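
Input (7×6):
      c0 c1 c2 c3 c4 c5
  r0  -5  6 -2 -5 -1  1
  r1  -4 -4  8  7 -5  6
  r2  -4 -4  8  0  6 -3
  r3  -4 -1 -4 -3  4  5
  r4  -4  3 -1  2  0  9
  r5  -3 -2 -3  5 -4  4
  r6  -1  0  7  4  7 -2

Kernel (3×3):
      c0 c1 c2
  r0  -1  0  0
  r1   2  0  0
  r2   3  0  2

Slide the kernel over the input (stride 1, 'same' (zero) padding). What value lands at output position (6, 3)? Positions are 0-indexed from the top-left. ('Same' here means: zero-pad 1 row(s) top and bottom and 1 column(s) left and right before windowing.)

The receptive field on the zero-padded input at this output position is [-3 5 -4 / 7 4 7 / 0 0 0]. Elementwise product with the kernel and sum: -3·-1 + 7·2 + 0·3 + 0·2.

17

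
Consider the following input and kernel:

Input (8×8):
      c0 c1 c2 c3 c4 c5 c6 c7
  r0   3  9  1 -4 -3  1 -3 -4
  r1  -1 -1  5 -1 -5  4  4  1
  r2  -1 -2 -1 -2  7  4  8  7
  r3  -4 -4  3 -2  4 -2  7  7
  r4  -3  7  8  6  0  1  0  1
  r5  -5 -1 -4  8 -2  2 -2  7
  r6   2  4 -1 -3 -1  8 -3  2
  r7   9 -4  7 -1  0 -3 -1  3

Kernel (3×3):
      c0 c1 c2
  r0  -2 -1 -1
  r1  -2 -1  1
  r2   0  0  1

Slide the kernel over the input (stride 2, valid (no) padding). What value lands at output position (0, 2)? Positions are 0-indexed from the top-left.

26

The receptive field on the input at this output position is [-3 1 -3 / -5 4 4 / 7 4 8]. Elementwise product with the kernel and sum: -3·-2 + 1·-1 + -3·-1 + -5·-2 + 4·-1 + 4·1 + 8·1.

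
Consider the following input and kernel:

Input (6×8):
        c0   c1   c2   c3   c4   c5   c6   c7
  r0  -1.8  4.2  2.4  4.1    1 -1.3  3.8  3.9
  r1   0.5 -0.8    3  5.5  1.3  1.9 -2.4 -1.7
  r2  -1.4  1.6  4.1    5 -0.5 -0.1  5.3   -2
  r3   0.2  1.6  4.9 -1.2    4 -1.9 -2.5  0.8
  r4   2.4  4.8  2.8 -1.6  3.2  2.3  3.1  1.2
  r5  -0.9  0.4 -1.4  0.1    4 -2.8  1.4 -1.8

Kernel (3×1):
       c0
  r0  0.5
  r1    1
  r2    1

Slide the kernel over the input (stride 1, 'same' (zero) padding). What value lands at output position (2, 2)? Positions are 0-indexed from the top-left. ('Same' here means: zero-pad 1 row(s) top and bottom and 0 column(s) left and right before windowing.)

10.5

The receptive field on the zero-padded input at this output position is [3 / 4.1 / 4.9]. Elementwise product with the kernel and sum: 3·0.5 + 4.1·1 + 4.9·1.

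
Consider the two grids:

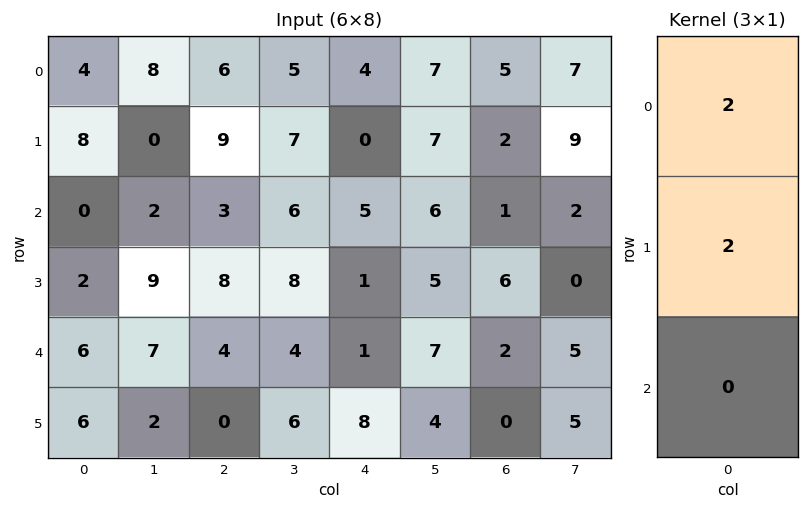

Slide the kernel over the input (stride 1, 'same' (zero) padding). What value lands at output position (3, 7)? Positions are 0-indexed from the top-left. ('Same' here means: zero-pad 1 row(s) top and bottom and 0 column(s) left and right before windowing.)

4

The receptive field on the zero-padded input at this output position is [2 / 0 / 5]. Elementwise product with the kernel and sum: 2·2 + 0·2.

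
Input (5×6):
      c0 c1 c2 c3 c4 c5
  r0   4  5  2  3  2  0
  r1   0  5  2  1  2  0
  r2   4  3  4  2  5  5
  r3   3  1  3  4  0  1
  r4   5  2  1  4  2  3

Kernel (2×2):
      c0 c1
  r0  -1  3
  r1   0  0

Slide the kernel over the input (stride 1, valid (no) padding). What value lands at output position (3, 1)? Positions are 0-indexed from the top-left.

8

The receptive field on the input at this output position is [1 3 / 2 1]. Elementwise product with the kernel and sum: 1·-1 + 3·3.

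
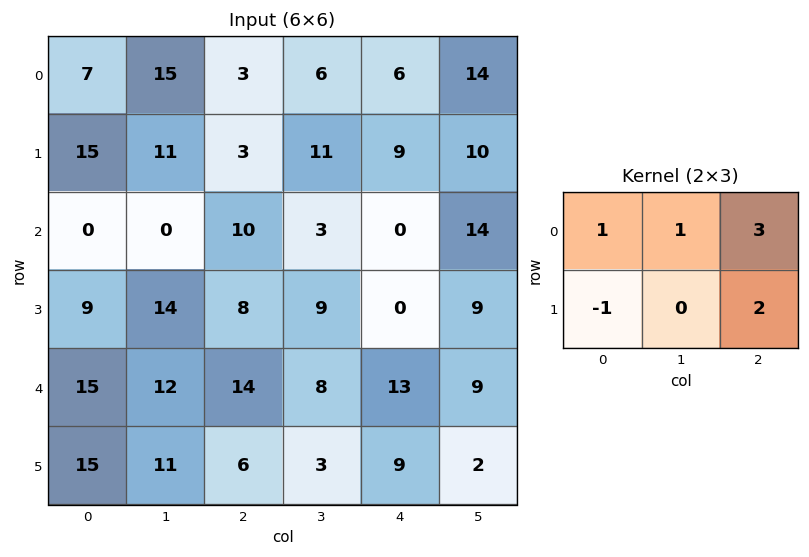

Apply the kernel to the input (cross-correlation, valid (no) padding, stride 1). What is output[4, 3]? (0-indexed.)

49

The receptive field on the input at this output position is [8 13 9 / 3 9 2]. Elementwise product with the kernel and sum: 8·1 + 13·1 + 9·3 + 3·-1 + 2·2.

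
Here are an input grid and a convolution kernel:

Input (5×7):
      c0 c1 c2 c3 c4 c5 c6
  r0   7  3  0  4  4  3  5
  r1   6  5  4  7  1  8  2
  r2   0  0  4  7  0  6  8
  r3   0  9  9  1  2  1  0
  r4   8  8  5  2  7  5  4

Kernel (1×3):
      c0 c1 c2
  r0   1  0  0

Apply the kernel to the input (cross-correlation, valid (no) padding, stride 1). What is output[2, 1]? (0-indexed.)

0

The receptive field on the input at this output position is [0 4 7]. Elementwise product with the kernel and sum: 0·1.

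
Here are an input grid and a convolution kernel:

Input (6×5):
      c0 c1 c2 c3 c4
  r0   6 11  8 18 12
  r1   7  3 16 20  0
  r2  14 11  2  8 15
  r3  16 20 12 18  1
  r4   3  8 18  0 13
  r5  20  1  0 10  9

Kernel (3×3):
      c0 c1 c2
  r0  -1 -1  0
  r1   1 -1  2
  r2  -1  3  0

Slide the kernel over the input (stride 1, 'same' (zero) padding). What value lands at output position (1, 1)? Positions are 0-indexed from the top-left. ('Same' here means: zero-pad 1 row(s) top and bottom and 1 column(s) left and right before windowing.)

38

The receptive field on the zero-padded input at this output position is [6 11 8 / 7 3 16 / 14 11 2]. Elementwise product with the kernel and sum: 6·-1 + 11·-1 + 7·1 + 3·-1 + 16·2 + 14·-1 + 11·3.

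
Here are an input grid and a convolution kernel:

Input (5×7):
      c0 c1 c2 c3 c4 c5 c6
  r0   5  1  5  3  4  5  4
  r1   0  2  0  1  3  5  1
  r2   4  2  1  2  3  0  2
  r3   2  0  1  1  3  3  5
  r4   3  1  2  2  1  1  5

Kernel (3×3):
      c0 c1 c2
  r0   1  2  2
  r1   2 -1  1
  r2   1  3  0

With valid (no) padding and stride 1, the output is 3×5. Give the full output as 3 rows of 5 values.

Output[0,0]: The receptive field on the input at this output position is [5 1 5 / 0 2 0 / 4 2 1]. Elementwise product with the kernel and sum: 5·1 + 1·2 + 5·2 + 0·2 + 2·-1 + 0·1 + 4·1 + 2·3.
Output[0,1]: The receptive field on the input at this output position is [1 5 3 / 2 0 1 / 2 1 2]. Elementwise product with the kernel and sum: 1·1 + 5·2 + 3·2 + 2·2 + 0·-1 + 1·1 + 2·1 + 1·3.

25 27 28 36 27
13 12 15 28 35
21 15 23 15 19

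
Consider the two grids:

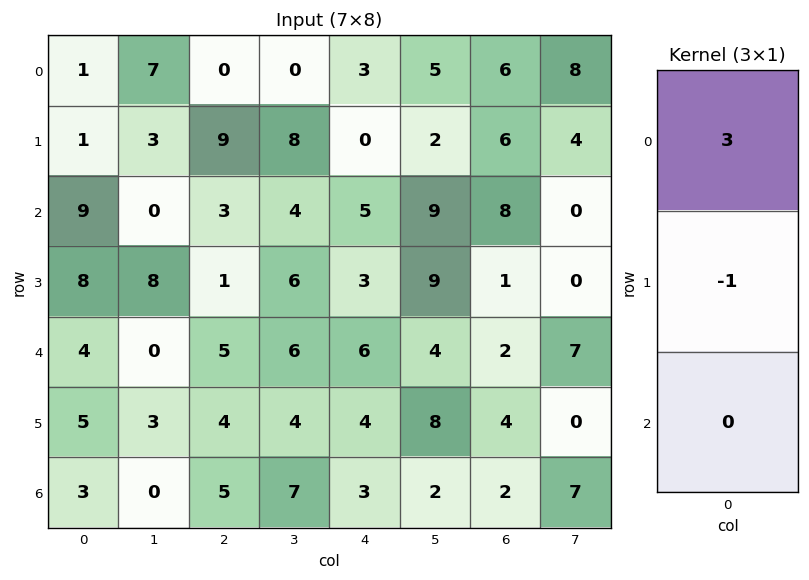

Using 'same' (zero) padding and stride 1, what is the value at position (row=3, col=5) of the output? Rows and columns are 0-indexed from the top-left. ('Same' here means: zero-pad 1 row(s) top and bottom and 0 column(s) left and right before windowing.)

18

The receptive field on the zero-padded input at this output position is [9 / 9 / 4]. Elementwise product with the kernel and sum: 9·3 + 9·-1.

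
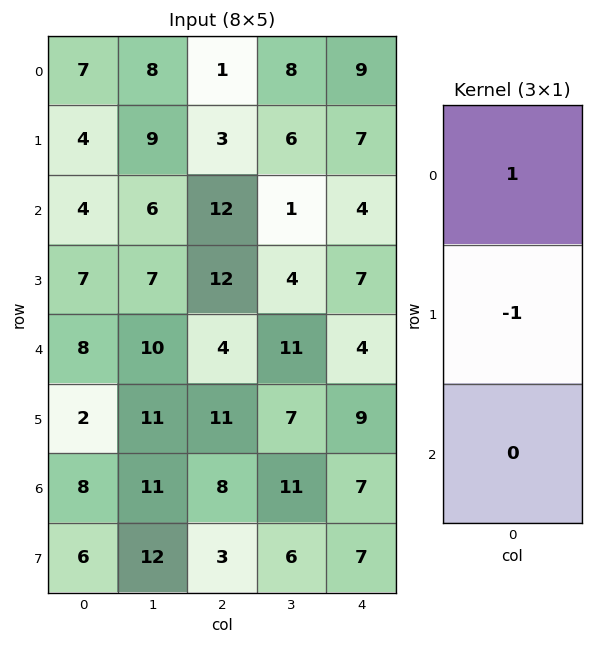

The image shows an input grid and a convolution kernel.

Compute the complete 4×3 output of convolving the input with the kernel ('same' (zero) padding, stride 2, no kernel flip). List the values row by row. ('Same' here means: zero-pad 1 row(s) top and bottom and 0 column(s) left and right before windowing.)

Output[0,0]: The receptive field on the zero-padded input at this output position is [0 / 7 / 4]. Elementwise product with the kernel and sum: 0·1 + 7·-1.

-7 -1 -9
0 -9 3
-1 8 3
-6 3 2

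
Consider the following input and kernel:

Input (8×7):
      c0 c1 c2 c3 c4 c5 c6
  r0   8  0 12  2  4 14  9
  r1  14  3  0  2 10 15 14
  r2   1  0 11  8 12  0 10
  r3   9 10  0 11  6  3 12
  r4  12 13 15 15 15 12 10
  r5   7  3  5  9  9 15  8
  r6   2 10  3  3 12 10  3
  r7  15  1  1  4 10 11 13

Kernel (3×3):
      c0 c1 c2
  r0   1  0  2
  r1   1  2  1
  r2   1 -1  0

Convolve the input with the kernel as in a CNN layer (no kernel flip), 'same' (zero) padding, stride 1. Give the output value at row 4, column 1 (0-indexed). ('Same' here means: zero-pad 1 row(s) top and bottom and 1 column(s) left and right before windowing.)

The receptive field on the zero-padded input at this output position is [9 10 0 / 12 13 15 / 7 3 5]. Elementwise product with the kernel and sum: 9·1 + 0·2 + 12·1 + 13·2 + 15·1 + 7·1 + 3·-1.

66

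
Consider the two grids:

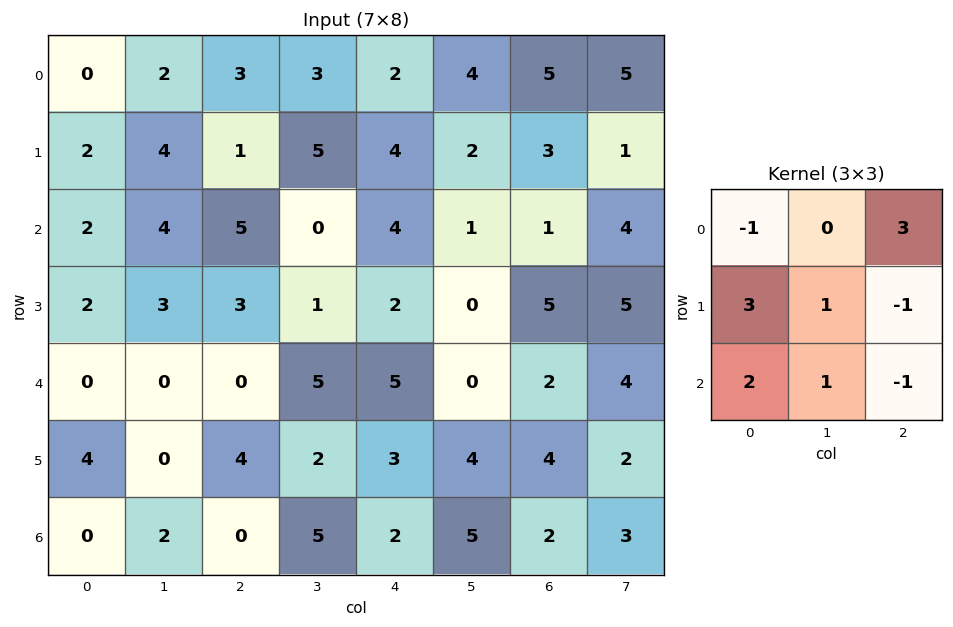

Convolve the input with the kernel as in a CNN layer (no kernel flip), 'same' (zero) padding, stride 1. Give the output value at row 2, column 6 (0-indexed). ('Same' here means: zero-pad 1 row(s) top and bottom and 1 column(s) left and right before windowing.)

1

The receptive field on the zero-padded input at this output position is [2 3 1 / 1 1 4 / 0 5 5]. Elementwise product with the kernel and sum: 2·-1 + 1·3 + 1·3 + 1·1 + 4·-1 + 0·2 + 5·1 + 5·-1.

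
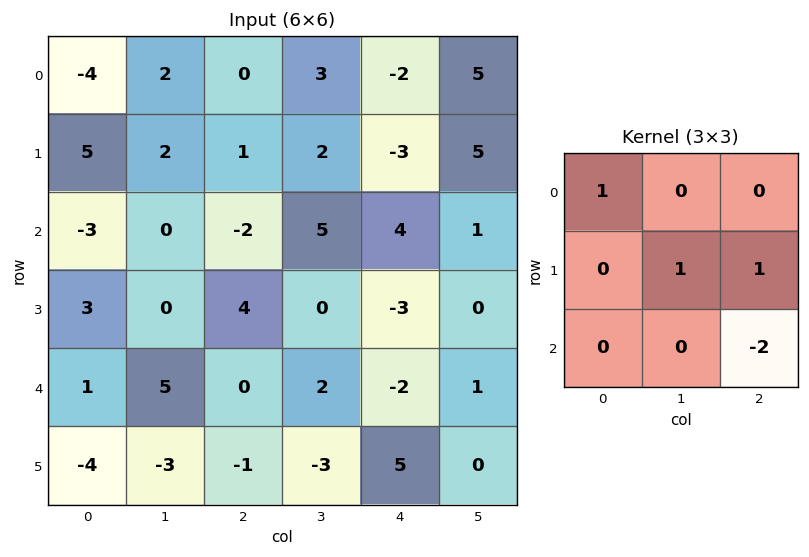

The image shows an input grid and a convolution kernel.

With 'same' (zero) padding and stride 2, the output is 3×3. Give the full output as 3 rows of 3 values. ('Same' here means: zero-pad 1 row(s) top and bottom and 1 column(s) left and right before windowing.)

Output[0,0]: The receptive field on the zero-padded input at this output position is [0 0 0 / 0 -4 2 / 0 5 2]. Elementwise product with the kernel and sum: 0·1 + -4·1 + 2·1 + 2·-2.
Output[0,1]: The receptive field on the zero-padded input at this output position is [0 0 0 / 2 0 3 / 2 1 2]. Elementwise product with the kernel and sum: 0·1 + 0·1 + 3·1 + 2·-2.

-6 -1 -7
-3 5 7
12 8 -1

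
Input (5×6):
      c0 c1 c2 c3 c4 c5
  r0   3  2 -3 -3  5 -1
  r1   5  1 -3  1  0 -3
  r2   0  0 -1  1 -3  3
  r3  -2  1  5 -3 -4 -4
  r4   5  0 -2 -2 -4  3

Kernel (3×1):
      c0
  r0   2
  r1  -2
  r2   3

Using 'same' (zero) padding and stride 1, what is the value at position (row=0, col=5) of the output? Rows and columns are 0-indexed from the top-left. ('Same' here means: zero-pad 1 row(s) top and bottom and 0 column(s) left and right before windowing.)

The receptive field on the zero-padded input at this output position is [0 / -1 / -3]. Elementwise product with the kernel and sum: 0·2 + -1·-2 + -3·3.

-7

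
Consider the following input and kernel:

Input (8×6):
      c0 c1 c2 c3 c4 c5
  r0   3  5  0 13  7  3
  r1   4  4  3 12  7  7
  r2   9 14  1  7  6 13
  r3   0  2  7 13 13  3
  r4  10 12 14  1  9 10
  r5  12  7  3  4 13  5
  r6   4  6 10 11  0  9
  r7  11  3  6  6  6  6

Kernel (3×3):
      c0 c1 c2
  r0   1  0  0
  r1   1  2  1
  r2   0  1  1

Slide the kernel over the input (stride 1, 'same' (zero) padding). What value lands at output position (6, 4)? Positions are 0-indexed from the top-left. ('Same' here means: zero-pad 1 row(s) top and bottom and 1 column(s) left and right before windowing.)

36

The receptive field on the zero-padded input at this output position is [4 13 5 / 11 0 9 / 6 6 6]. Elementwise product with the kernel and sum: 4·1 + 11·1 + 0·2 + 9·1 + 6·1 + 6·1.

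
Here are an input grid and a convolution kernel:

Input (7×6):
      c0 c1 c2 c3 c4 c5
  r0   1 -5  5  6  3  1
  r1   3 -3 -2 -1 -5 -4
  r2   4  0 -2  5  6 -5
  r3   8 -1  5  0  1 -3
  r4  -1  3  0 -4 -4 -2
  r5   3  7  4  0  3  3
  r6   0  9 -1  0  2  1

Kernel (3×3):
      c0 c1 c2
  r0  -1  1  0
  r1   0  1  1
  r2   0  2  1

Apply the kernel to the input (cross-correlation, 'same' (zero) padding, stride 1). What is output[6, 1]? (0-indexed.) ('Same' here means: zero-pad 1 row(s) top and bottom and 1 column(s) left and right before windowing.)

The receptive field on the zero-padded input at this output position is [3 7 4 / 0 9 -1 / 0 0 0]. Elementwise product with the kernel and sum: 3·-1 + 7·1 + 9·1 + -1·1 + 0·2 + 0·1.

12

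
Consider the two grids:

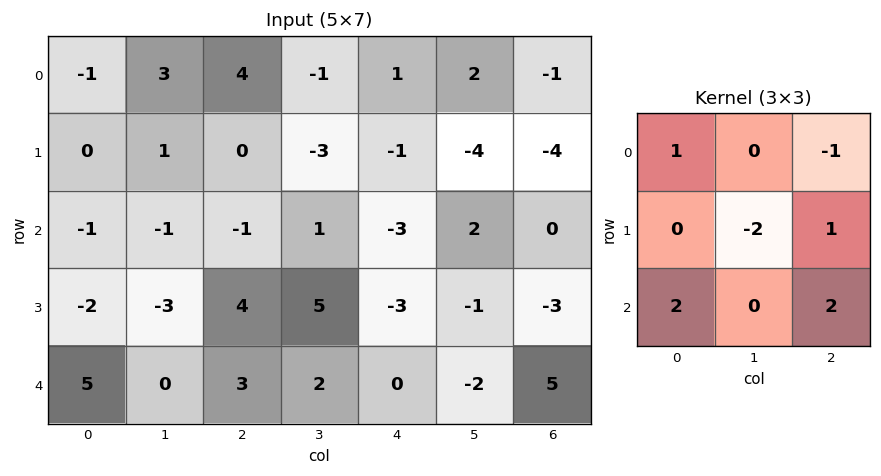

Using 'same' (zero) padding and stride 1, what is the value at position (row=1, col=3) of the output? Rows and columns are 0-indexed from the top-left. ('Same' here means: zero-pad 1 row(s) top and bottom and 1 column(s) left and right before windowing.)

0

The receptive field on the zero-padded input at this output position is [4 -1 1 / 0 -3 -1 / -1 1 -3]. Elementwise product with the kernel and sum: 4·1 + 1·-1 + -3·-2 + -1·1 + -1·2 + -3·2.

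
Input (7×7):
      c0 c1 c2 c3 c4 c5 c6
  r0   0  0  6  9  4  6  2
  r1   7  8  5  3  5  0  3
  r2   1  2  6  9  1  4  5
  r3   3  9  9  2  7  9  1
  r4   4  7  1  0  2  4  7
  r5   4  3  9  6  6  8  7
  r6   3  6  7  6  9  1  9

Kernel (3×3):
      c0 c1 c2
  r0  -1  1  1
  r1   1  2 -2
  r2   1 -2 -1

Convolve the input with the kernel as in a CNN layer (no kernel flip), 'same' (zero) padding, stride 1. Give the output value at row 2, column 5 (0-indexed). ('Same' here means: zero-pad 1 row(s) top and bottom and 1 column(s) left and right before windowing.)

The receptive field on the zero-padded input at this output position is [5 0 3 / 1 4 5 / 7 9 1]. Elementwise product with the kernel and sum: 5·-1 + 0·1 + 3·1 + 1·1 + 4·2 + 5·-2 + 7·1 + 9·-2 + 1·-1.

-15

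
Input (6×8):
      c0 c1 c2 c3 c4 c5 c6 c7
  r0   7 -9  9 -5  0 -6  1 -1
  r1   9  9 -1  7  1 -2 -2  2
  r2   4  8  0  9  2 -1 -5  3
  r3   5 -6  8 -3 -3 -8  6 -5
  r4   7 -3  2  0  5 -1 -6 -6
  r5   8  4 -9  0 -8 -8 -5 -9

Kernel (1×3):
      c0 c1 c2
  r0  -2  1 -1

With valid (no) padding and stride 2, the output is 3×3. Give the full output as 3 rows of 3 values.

-32 -23 -7
0 7 0
-19 -9 -5

Output[0,0]: The receptive field on the input at this output position is [7 -9 9]. Elementwise product with the kernel and sum: 7·-2 + -9·1 + 9·-1.
Output[0,1]: The receptive field on the input at this output position is [9 -5 0]. Elementwise product with the kernel and sum: 9·-2 + -5·1 + 0·-1.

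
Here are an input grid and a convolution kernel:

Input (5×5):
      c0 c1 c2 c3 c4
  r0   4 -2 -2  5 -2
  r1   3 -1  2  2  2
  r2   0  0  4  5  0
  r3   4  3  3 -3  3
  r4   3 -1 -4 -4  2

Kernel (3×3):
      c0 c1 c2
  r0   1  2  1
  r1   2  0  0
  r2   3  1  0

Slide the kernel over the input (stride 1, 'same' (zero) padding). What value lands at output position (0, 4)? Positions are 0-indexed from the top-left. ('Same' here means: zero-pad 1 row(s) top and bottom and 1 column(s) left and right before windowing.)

18

The receptive field on the zero-padded input at this output position is [0 0 0 / 5 -2 0 / 2 2 0]. Elementwise product with the kernel and sum: 0·1 + 0·2 + 0·1 + 5·2 + 2·3 + 2·1.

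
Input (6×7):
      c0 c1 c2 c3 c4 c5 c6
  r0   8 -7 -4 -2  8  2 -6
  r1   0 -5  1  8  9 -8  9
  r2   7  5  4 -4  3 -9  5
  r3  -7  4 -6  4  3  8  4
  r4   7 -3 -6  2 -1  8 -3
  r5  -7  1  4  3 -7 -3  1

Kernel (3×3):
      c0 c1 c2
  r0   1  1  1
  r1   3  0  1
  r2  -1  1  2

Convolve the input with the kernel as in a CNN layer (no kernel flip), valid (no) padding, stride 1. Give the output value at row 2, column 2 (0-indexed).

The receptive field on the input at this output position is [4 -4 3 / -6 4 3 / -6 2 -1]. Elementwise product with the kernel and sum: 4·1 + -4·1 + 3·1 + -6·3 + 3·1 + -6·-1 + 2·1 + -1·2.

-6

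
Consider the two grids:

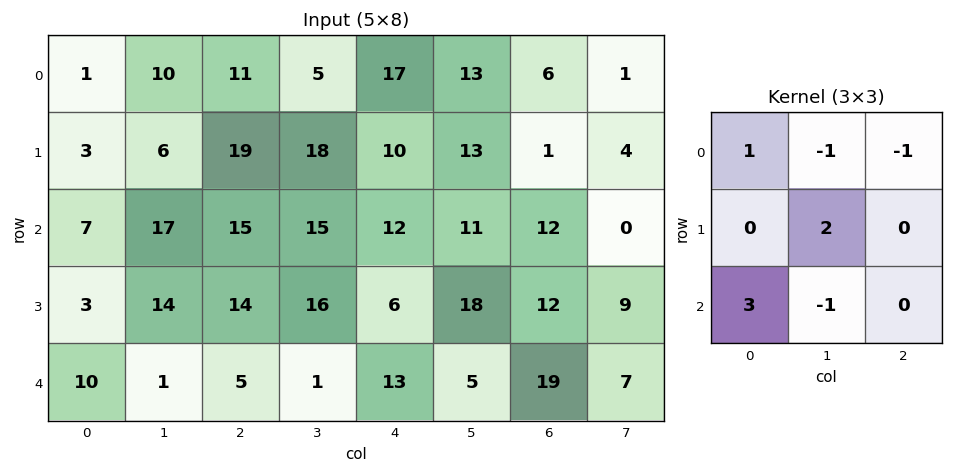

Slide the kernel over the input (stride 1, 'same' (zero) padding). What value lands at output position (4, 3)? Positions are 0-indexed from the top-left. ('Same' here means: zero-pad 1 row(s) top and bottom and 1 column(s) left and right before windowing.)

The receptive field on the zero-padded input at this output position is [14 16 6 / 5 1 13 / 0 0 0]. Elementwise product with the kernel and sum: 14·1 + 16·-1 + 6·-1 + 1·2 + 0·3 + 0·-1.

-6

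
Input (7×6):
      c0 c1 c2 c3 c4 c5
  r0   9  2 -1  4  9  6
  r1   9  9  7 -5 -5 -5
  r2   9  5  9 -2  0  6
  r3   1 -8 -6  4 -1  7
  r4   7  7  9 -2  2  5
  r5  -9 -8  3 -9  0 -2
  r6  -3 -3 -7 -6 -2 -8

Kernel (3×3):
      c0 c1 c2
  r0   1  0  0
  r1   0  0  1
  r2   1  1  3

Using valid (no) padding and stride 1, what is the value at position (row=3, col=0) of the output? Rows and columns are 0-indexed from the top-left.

The receptive field on the input at this output position is [1 -8 -6 / 7 7 9 / -9 -8 3]. Elementwise product with the kernel and sum: 1·1 + 9·1 + -9·1 + -8·1 + 3·3.

2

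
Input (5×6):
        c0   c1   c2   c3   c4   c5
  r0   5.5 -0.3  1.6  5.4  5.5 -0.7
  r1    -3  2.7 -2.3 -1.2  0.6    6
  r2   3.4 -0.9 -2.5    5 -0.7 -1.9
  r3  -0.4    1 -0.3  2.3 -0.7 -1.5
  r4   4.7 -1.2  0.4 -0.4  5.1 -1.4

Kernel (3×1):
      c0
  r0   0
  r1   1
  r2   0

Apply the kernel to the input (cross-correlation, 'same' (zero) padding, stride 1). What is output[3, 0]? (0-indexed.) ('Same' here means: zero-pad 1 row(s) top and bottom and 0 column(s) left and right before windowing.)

The receptive field on the zero-padded input at this output position is [3.4 / -0.4 / 4.7]. Elementwise product with the kernel and sum: -0.4·1.

-0.4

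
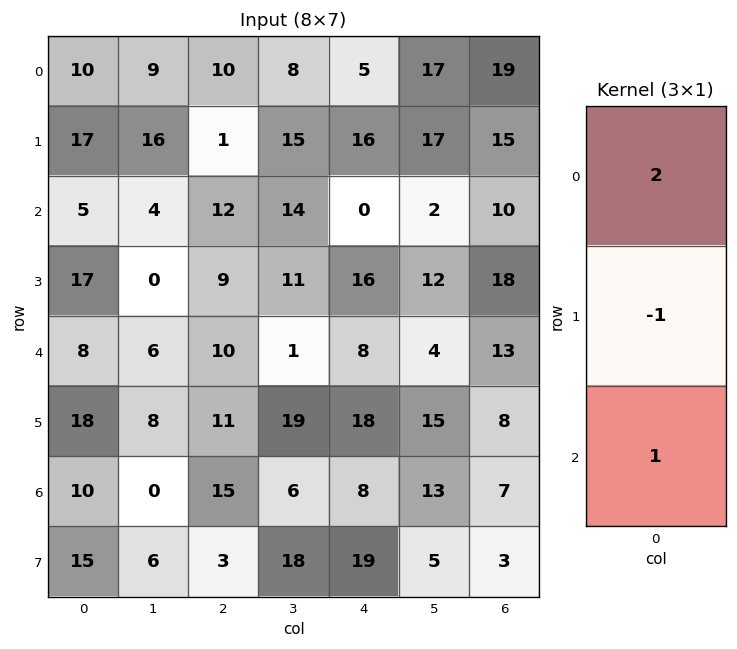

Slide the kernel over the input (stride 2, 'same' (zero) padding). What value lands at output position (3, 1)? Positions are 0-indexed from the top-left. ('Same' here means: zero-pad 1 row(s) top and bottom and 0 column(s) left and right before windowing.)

10

The receptive field on the zero-padded input at this output position is [11 / 15 / 3]. Elementwise product with the kernel and sum: 11·2 + 15·-1 + 3·1.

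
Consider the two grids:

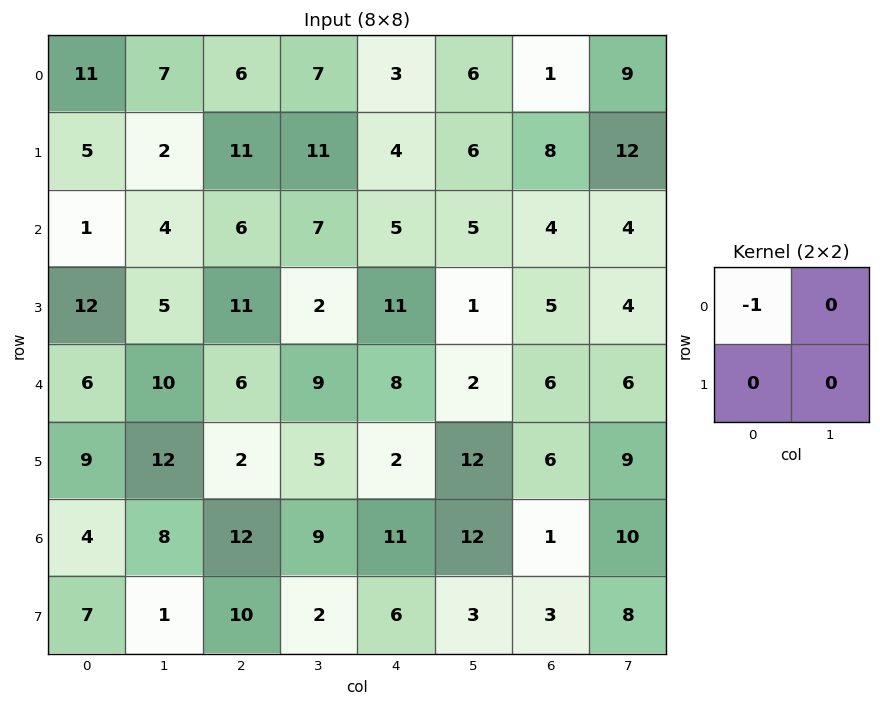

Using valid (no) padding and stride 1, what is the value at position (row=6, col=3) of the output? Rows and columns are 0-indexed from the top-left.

-9

The receptive field on the input at this output position is [9 11 / 2 6]. Elementwise product with the kernel and sum: 9·-1.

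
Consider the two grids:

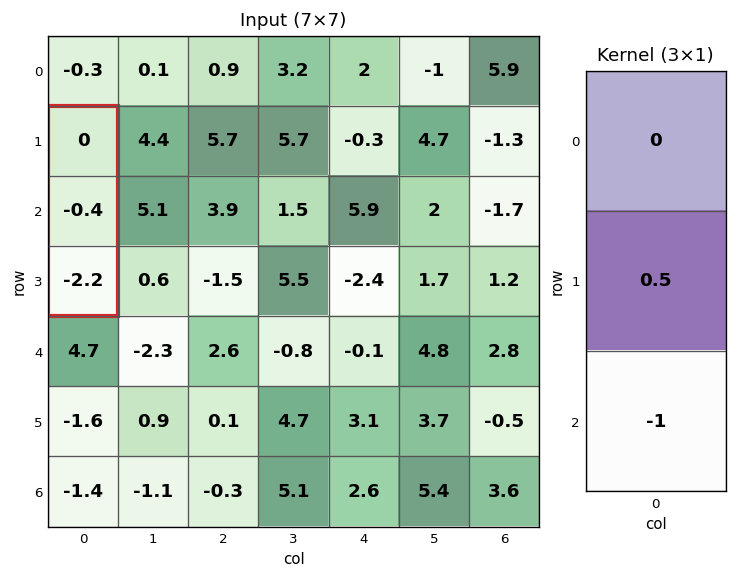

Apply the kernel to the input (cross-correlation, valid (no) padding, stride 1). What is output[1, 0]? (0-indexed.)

The receptive field on the input at this output position is [0 / -0.4 / -2.2]. Elementwise product with the kernel and sum: -0.4·0.5 + -2.2·-1.

2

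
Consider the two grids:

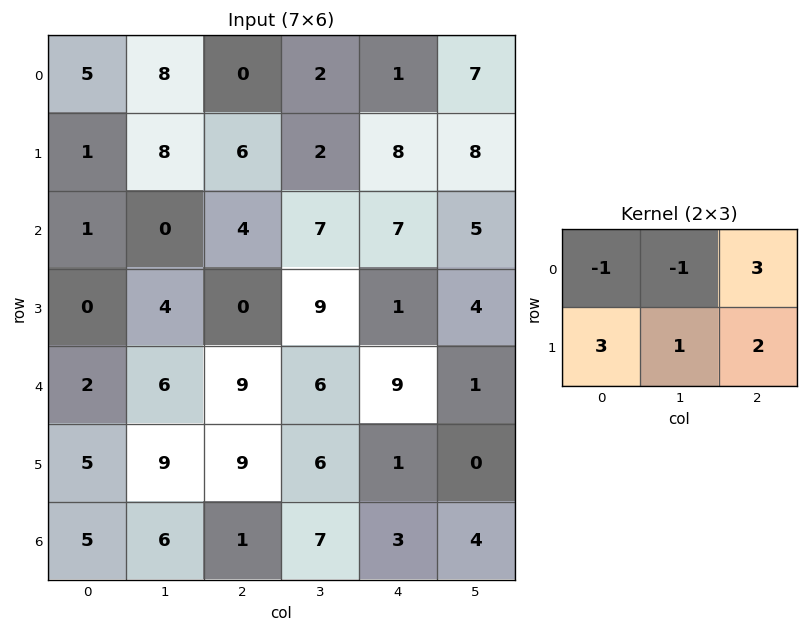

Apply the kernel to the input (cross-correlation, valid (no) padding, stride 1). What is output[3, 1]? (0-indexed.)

62

The receptive field on the input at this output position is [4 0 9 / 6 9 6]. Elementwise product with the kernel and sum: 4·-1 + 0·-1 + 9·3 + 6·3 + 9·1 + 6·2.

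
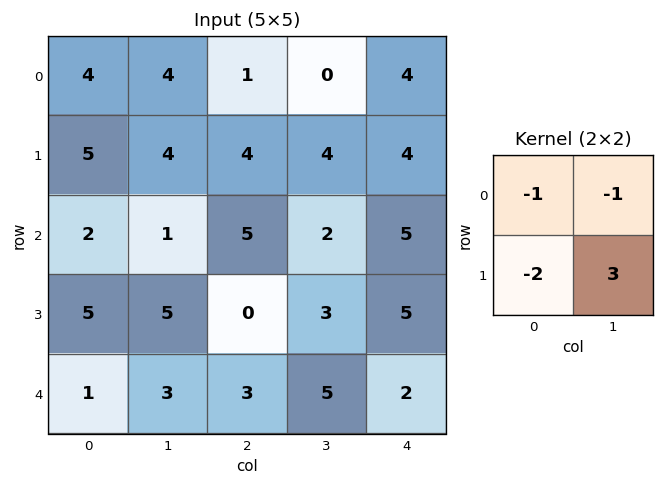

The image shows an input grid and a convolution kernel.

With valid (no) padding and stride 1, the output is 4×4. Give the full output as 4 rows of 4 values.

Output[0,0]: The receptive field on the input at this output position is [4 4 / 5 4]. Elementwise product with the kernel and sum: 4·-1 + 4·-1 + 5·-2 + 4·3.
Output[0,1]: The receptive field on the input at this output position is [4 1 / 4 4]. Elementwise product with the kernel and sum: 4·-1 + 1·-1 + 4·-2 + 4·3.

-6 -1 3 0
-10 5 -12 3
2 -16 2 2
-3 -2 6 -12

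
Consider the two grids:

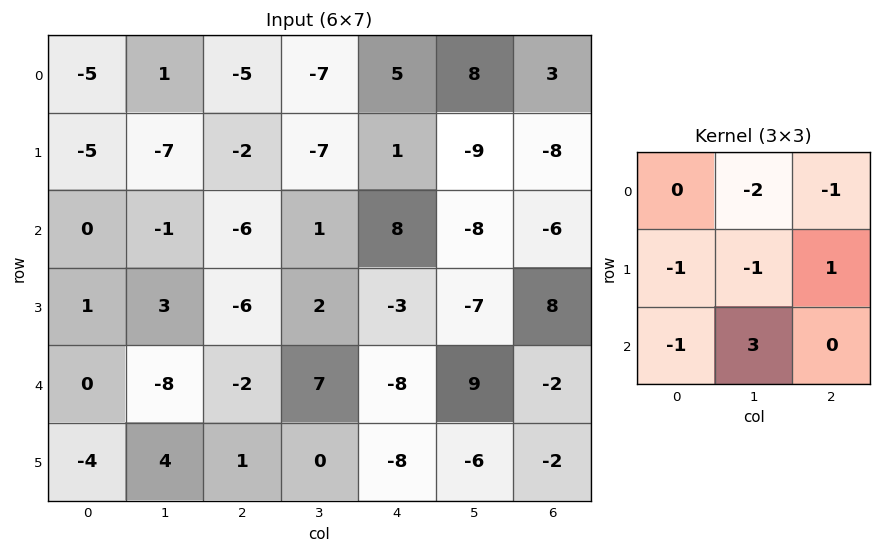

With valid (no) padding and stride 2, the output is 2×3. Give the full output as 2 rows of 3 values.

10 28 -51
-26 14 75

Output[0,0]: The receptive field on the input at this output position is [-5 1 -5 / -5 -7 -2 / 0 -1 -6]. Elementwise product with the kernel and sum: 1·-2 + -5·-1 + -5·-1 + -7·-1 + -2·1 + 0·-1 + -1·3.
Output[0,1]: The receptive field on the input at this output position is [-5 -7 5 / -2 -7 1 / -6 1 8]. Elementwise product with the kernel and sum: -7·-2 + 5·-1 + -2·-1 + -7·-1 + 1·1 + -6·-1 + 1·3.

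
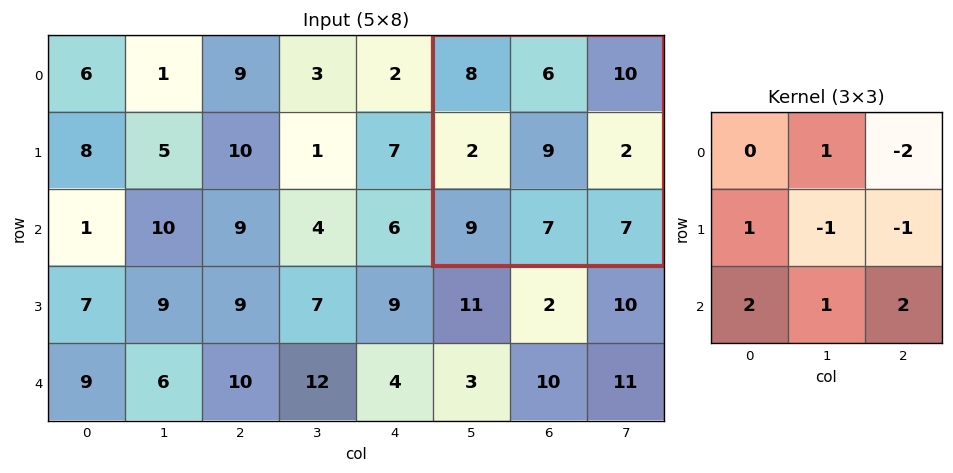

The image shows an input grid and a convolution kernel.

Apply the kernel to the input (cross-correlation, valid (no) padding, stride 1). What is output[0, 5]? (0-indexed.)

16

The receptive field on the input at this output position is [8 6 10 / 2 9 2 / 9 7 7]. Elementwise product with the kernel and sum: 6·1 + 10·-2 + 2·1 + 9·-1 + 2·-1 + 9·2 + 7·1 + 7·2.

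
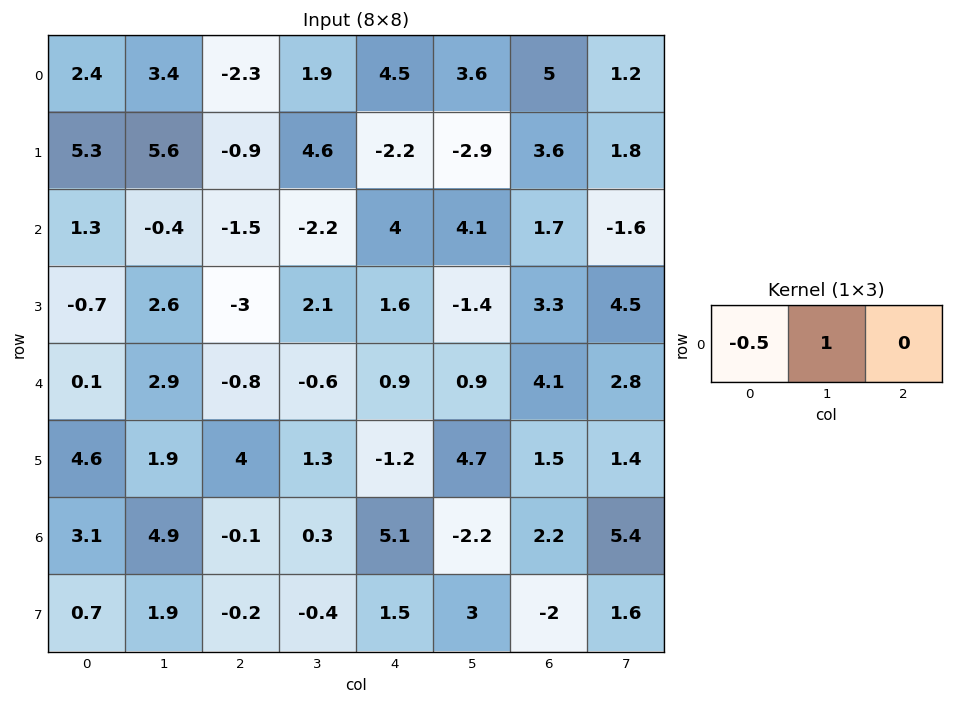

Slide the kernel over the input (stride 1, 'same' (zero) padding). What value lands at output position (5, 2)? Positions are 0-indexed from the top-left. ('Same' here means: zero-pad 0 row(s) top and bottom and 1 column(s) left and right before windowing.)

The receptive field on the zero-padded input at this output position is [1.9 4 1.3]. Elementwise product with the kernel and sum: 1.9·-0.5 + 4·1.

3.05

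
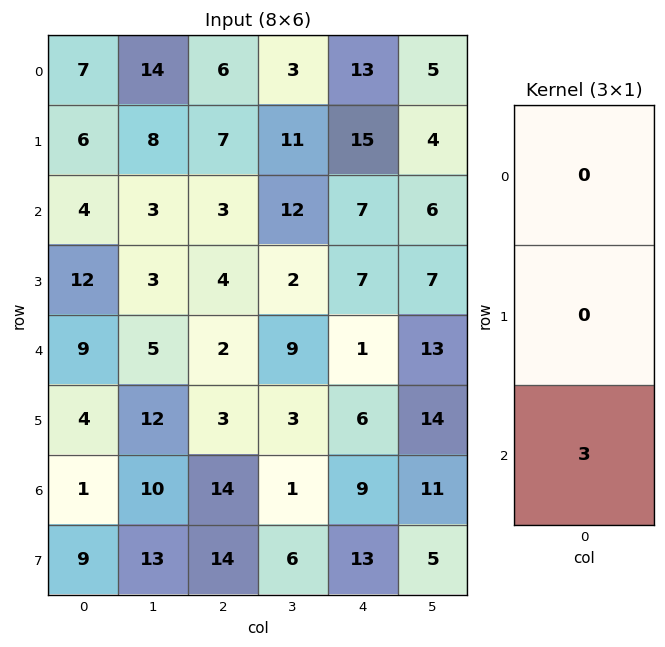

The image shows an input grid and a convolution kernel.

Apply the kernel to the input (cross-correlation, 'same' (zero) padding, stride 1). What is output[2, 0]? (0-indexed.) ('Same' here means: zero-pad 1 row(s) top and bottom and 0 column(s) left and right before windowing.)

The receptive field on the zero-padded input at this output position is [6 / 4 / 12]. Elementwise product with the kernel and sum: 12·3.

36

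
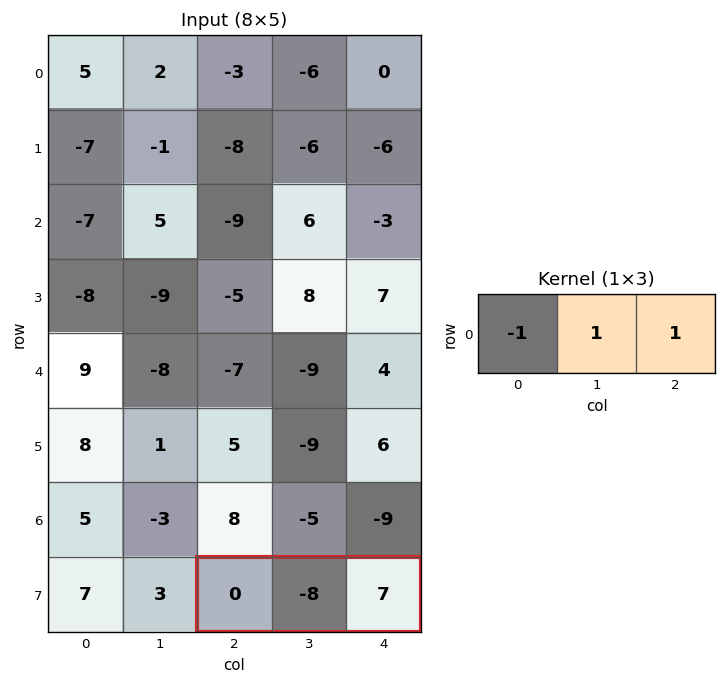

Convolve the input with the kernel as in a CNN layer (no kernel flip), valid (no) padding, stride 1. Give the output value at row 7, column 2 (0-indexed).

-1

The receptive field on the input at this output position is [0 -8 7]. Elementwise product with the kernel and sum: 0·-1 + -8·1 + 7·1.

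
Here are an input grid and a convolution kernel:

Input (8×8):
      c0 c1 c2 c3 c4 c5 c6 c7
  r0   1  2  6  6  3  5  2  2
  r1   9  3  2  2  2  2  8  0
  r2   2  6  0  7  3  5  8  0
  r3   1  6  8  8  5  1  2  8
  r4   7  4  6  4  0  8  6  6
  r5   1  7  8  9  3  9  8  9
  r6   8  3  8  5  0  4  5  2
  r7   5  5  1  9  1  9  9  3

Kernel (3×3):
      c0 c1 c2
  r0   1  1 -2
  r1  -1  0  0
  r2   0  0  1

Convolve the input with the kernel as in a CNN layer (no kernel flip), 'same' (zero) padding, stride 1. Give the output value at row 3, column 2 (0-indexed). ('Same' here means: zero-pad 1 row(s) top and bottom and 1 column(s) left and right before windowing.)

-10

The receptive field on the zero-padded input at this output position is [6 0 7 / 6 8 8 / 4 6 4]. Elementwise product with the kernel and sum: 6·1 + 0·1 + 7·-2 + 6·-1 + 4·1.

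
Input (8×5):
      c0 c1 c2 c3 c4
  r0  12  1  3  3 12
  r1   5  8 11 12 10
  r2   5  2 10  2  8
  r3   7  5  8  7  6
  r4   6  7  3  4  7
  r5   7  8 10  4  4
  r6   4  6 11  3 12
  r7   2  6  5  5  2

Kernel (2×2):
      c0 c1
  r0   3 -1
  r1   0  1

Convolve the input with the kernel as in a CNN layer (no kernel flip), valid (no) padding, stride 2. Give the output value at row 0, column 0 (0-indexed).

43

The receptive field on the input at this output position is [12 1 / 5 8]. Elementwise product with the kernel and sum: 12·3 + 1·-1 + 8·1.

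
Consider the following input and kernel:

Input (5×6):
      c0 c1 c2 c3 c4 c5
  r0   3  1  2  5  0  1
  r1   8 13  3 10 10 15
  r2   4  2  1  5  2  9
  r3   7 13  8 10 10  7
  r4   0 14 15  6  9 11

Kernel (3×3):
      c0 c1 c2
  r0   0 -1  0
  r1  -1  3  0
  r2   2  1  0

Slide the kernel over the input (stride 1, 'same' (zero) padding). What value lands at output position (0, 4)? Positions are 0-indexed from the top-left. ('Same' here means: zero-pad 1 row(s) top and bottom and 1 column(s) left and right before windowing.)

25

The receptive field on the zero-padded input at this output position is [0 0 0 / 5 0 1 / 10 10 15]. Elementwise product with the kernel and sum: 0·-1 + 5·-1 + 0·3 + 10·2 + 10·1.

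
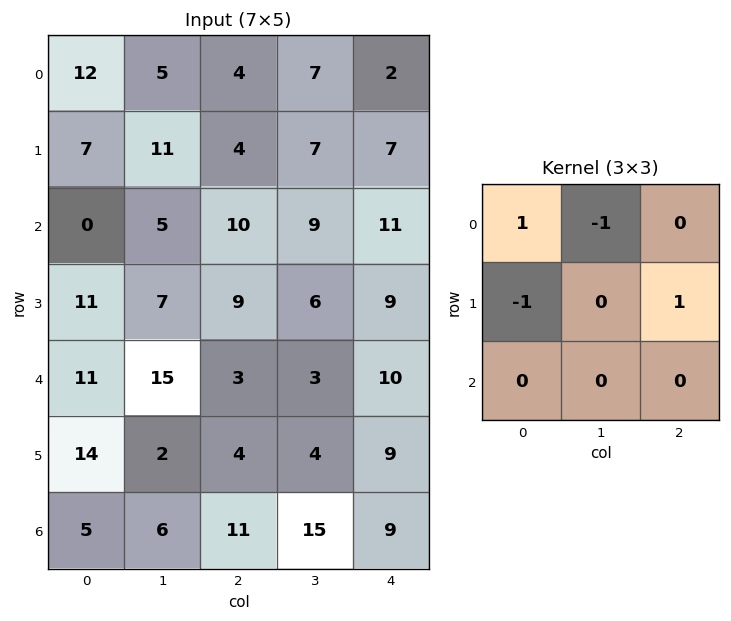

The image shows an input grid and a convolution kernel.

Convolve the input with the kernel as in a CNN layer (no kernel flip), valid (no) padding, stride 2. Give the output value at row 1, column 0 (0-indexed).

-7

The receptive field on the input at this output position is [0 5 10 / 11 7 9 / 11 15 3]. Elementwise product with the kernel and sum: 0·1 + 5·-1 + 11·-1 + 9·1.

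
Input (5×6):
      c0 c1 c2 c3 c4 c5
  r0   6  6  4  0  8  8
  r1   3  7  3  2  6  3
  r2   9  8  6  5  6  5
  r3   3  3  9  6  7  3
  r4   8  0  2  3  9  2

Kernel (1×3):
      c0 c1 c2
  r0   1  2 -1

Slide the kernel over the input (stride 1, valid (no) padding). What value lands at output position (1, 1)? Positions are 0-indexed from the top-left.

The receptive field on the input at this output position is [7 3 2]. Elementwise product with the kernel and sum: 7·1 + 3·2 + 2·-1.

11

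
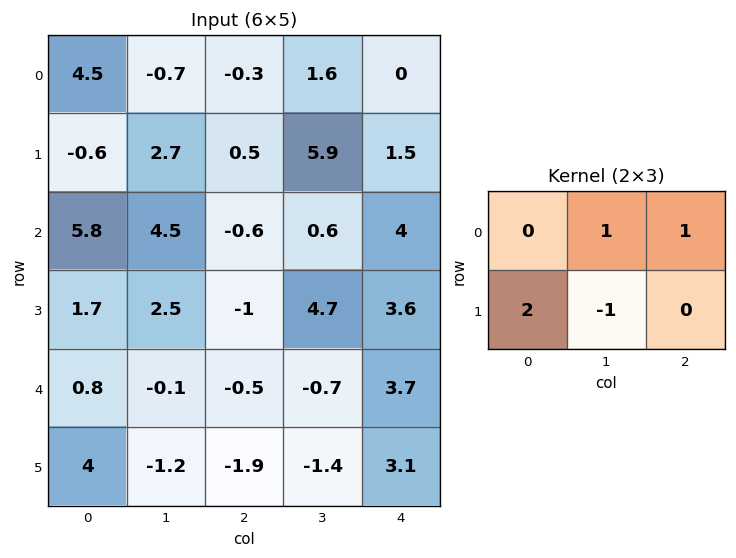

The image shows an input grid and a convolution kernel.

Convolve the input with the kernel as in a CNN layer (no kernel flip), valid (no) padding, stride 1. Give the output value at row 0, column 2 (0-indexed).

The receptive field on the input at this output position is [-0.3 1.6 0 / 0.5 5.9 1.5]. Elementwise product with the kernel and sum: 1.6·1 + 0·1 + 0.5·2 + 5.9·-1.

-3.3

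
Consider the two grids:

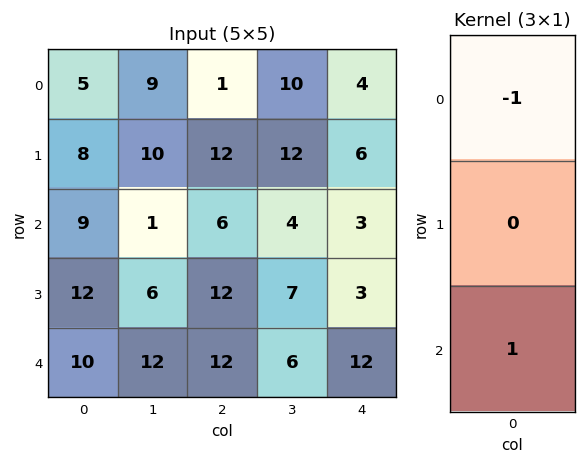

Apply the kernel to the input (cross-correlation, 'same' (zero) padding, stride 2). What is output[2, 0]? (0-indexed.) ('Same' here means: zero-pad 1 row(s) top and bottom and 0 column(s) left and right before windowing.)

The receptive field on the zero-padded input at this output position is [12 / 10 / 0]. Elementwise product with the kernel and sum: 12·-1 + 0·1.

-12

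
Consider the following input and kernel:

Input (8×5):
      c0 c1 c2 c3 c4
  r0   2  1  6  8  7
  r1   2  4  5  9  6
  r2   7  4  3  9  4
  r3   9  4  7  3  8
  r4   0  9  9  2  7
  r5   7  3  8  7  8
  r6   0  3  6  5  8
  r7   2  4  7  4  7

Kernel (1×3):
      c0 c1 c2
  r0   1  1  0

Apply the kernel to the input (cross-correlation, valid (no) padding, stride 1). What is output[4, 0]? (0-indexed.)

9

The receptive field on the input at this output position is [0 9 9]. Elementwise product with the kernel and sum: 0·1 + 9·1.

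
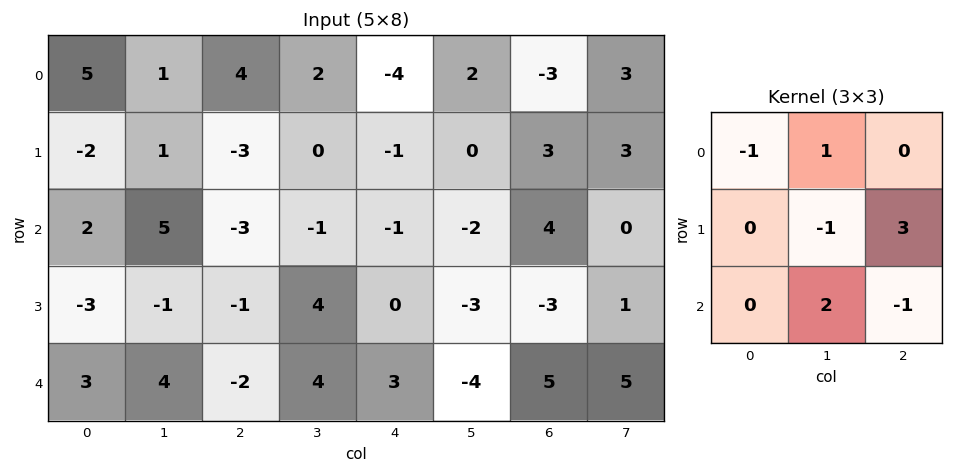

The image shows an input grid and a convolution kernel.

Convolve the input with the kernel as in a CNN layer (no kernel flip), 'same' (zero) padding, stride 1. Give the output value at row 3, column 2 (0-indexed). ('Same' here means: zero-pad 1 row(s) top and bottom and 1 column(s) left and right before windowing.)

-3

The receptive field on the zero-padded input at this output position is [5 -3 -1 / -1 -1 4 / 4 -2 4]. Elementwise product with the kernel and sum: 5·-1 + -3·1 + -1·-1 + 4·3 + -2·2 + 4·-1.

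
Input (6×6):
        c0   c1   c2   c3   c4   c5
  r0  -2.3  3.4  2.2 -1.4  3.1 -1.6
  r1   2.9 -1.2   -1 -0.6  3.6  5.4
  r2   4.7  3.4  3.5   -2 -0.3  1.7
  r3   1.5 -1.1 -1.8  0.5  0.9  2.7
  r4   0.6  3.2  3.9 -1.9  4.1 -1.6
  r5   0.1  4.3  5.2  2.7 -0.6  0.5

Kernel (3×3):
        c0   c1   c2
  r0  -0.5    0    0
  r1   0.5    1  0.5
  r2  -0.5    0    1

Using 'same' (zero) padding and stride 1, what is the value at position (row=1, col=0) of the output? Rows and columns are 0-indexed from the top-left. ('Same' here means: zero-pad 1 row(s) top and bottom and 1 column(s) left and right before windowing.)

The receptive field on the zero-padded input at this output position is [0 -2.3 3.4 / 0 2.9 -1.2 / 0 4.7 3.4]. Elementwise product with the kernel and sum: 0·-0.5 + 0·0.5 + 2.9·1 + -1.2·0.5 + 0·-0.5 + 3.4·1.

5.7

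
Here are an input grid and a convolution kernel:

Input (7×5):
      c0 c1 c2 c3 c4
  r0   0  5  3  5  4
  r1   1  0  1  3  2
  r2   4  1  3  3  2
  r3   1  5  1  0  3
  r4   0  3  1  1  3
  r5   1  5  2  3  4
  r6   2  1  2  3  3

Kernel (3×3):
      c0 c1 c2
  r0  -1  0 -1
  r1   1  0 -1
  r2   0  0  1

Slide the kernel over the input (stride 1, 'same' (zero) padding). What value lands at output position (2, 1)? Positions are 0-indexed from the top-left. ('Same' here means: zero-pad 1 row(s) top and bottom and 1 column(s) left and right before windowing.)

0

The receptive field on the zero-padded input at this output position is [1 0 1 / 4 1 3 / 1 5 1]. Elementwise product with the kernel and sum: 1·-1 + 1·-1 + 4·1 + 3·-1 + 1·1.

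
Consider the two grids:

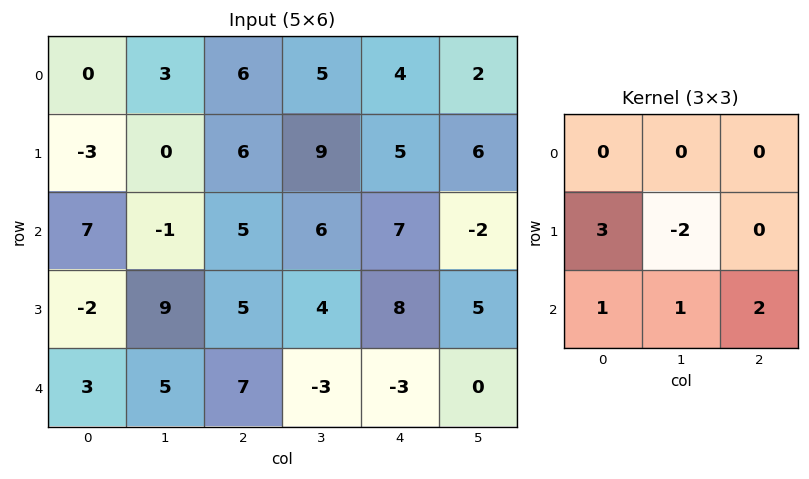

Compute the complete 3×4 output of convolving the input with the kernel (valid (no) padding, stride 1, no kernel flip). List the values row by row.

Output[0,0]: The receptive field on the input at this output position is [0 3 6 / -3 0 6 / 7 -1 5]. Elementwise product with the kernel and sum: -3·3 + 0·-2 + 7·1 + -1·1 + 5·2.

7 4 25 26
40 9 28 26
-2 23 5 -10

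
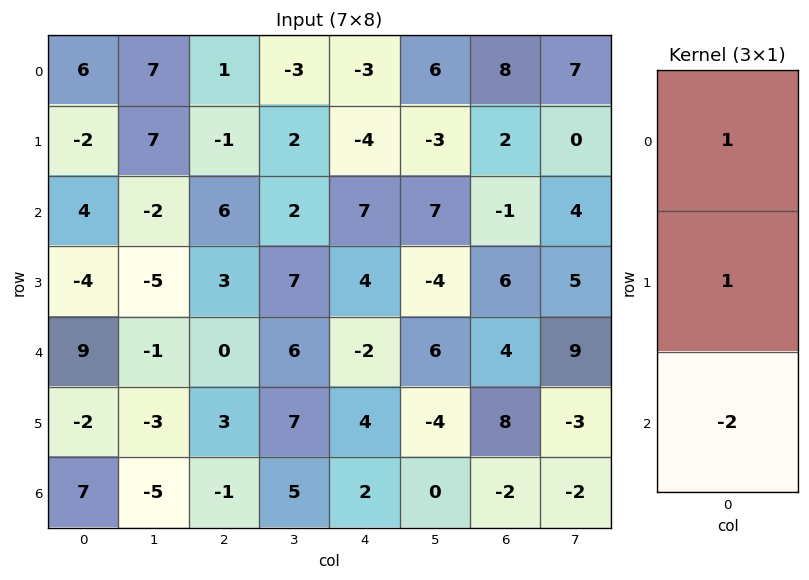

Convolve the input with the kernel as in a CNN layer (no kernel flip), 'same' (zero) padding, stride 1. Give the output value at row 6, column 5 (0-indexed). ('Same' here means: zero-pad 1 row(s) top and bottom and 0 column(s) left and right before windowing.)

-4

The receptive field on the zero-padded input at this output position is [-4 / 0 / 0]. Elementwise product with the kernel and sum: -4·1 + 0·1 + 0·-2.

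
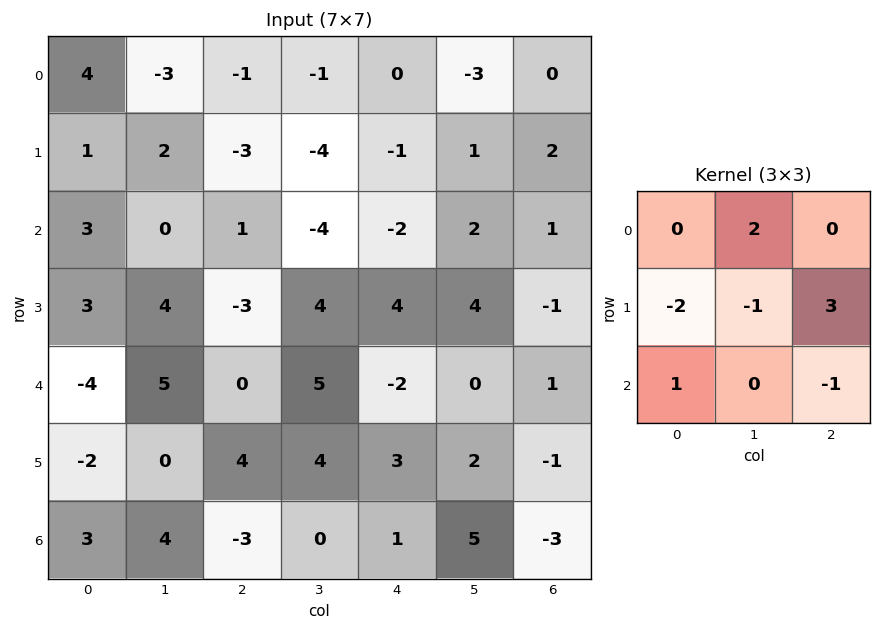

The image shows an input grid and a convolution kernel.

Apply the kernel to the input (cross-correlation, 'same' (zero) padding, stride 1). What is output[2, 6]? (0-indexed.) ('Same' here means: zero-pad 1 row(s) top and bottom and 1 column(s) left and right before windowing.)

3

The receptive field on the zero-padded input at this output position is [1 2 0 / 2 1 0 / 4 -1 0]. Elementwise product with the kernel and sum: 2·2 + 2·-2 + 1·-1 + 0·3 + 4·1 + 0·-1.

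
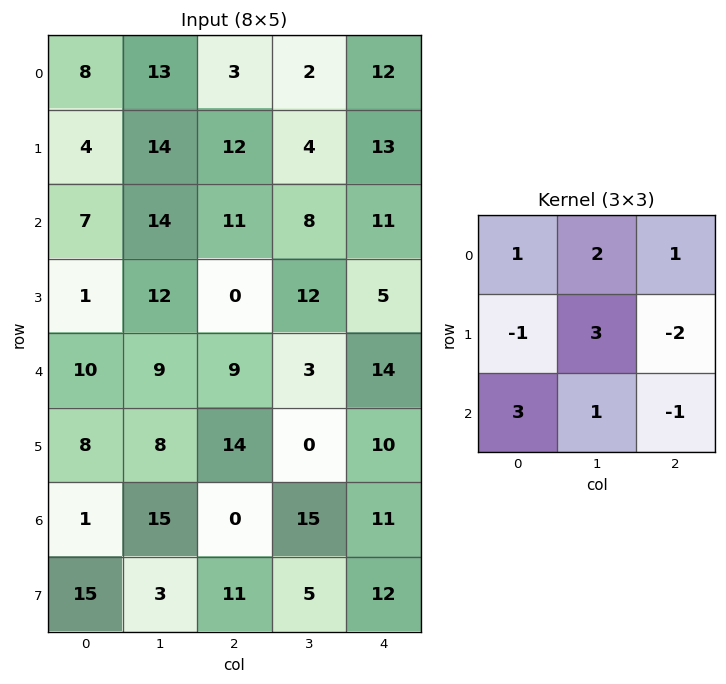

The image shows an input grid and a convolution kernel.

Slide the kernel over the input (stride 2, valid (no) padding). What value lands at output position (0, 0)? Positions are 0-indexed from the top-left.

75

The receptive field on the input at this output position is [8 13 3 / 4 14 12 / 7 14 11]. Elementwise product with the kernel and sum: 8·1 + 13·2 + 3·1 + 4·-1 + 14·3 + 12·-2 + 7·3 + 14·1 + 11·-1.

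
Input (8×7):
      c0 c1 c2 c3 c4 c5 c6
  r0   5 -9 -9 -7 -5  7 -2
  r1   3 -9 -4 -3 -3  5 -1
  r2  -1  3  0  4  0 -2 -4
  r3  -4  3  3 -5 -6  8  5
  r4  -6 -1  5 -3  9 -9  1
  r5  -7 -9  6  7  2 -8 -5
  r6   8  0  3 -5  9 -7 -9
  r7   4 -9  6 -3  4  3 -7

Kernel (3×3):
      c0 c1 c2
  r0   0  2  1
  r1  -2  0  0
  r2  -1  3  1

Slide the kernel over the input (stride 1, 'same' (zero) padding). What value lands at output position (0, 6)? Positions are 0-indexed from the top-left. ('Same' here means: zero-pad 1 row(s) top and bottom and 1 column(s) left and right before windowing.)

-22

The receptive field on the zero-padded input at this output position is [0 0 0 / 7 -2 0 / 5 -1 0]. Elementwise product with the kernel and sum: 0·2 + 0·1 + 7·-2 + 5·-1 + -1·3 + 0·1.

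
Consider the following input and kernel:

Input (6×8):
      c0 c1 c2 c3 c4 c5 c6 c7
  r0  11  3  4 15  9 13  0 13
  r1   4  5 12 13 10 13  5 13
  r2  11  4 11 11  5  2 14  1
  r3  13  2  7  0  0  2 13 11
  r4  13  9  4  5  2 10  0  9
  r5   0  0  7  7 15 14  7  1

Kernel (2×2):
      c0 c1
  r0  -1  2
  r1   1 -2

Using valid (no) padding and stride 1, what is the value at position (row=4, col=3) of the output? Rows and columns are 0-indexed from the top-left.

-24

The receptive field on the input at this output position is [5 2 / 7 15]. Elementwise product with the kernel and sum: 5·-1 + 2·2 + 7·1 + 15·-2.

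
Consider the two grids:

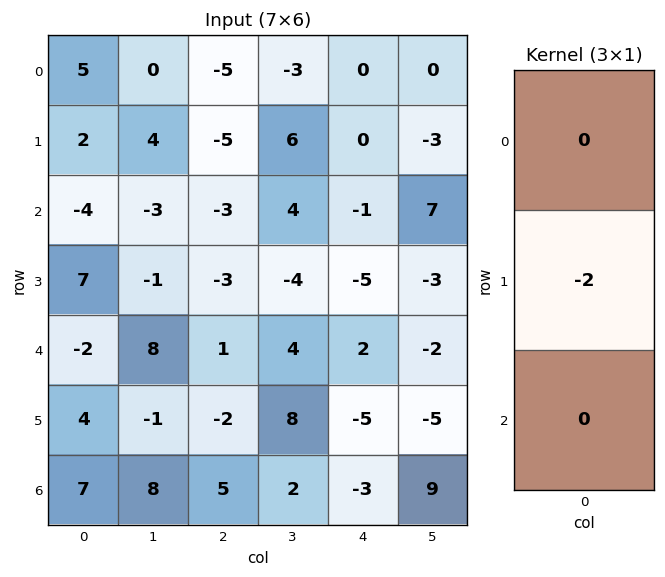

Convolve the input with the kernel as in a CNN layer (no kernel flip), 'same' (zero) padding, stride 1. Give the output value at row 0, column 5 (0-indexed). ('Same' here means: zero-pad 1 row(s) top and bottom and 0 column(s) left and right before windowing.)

0

The receptive field on the zero-padded input at this output position is [0 / 0 / -3]. Elementwise product with the kernel and sum: 0·-2.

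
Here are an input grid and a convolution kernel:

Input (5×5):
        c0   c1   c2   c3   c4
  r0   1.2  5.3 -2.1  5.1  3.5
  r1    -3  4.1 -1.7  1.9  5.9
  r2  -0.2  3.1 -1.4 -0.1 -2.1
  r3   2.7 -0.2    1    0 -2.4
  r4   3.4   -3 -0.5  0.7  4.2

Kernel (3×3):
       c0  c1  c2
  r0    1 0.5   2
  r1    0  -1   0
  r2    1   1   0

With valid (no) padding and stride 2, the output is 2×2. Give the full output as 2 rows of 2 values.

Output[0,0]: The receptive field on the input at this output position is [1.2 5.3 -2.1 / -3 4.1 -1.7 / -0.2 3.1 -1.4]. Elementwise product with the kernel and sum: 1.2·1 + 5.3·0.5 + -2.1·2 + 4.1·-1 + -0.2·1 + 3.1·1.
Output[0,1]: The receptive field on the input at this output position is [-2.1 5.1 3.5 / -1.7 1.9 5.9 / -1.4 -0.1 -2.1]. Elementwise product with the kernel and sum: -2.1·1 + 5.1·0.5 + 3.5·2 + 1.9·-1 + -1.4·1 + -0.1·1.

-1.55 4.05
-0.85 -5.45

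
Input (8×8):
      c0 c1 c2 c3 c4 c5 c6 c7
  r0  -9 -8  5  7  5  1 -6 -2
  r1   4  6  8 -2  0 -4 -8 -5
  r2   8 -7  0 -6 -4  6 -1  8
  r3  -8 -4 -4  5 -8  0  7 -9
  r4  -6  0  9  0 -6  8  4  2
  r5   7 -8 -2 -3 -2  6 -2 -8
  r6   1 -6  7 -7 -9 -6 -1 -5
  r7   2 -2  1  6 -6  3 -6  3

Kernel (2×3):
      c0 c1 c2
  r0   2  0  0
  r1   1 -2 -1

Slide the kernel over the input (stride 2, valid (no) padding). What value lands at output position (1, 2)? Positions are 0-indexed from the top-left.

-23

The receptive field on the input at this output position is [-4 6 -1 / -8 0 7]. Elementwise product with the kernel and sum: -4·2 + -8·1 + 0·-2 + 7·-1.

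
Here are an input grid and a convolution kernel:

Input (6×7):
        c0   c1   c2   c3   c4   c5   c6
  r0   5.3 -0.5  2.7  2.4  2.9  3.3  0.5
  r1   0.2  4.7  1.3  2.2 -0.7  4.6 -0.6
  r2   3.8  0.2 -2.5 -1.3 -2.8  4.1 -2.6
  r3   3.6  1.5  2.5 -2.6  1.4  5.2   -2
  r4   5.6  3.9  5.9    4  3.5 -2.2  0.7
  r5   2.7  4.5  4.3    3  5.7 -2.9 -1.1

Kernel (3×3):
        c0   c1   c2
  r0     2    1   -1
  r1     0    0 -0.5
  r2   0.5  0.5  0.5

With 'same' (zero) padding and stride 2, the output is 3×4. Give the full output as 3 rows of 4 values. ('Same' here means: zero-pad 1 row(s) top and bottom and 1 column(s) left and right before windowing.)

Output[0,0]: The receptive field on the zero-padded input at this output position is [0 0 0 / 0 5.3 -0.5 / 0 0.2 4.7]. Elementwise product with the kernel and sum: 0·2 + 0·1 + 0·-1 + -0.5·-0.5 + 0·0.5 + 0.2·0.5 + 4.7·0.5.
Output[0,1]: The receptive field on the zero-padded input at this output position is [0 0 0 / -0.5 2.7 2.4 / 4.7 1.3 2.2]. Elementwise product with the kernel and sum: 0·2 + 0·1 + 0·-1 + 2.4·-0.5 + 4.7·0.5 + 1.3·0.5 + 2.2·0.5.

2.7 2.9 1.4 2
-2.05 9.85 -0.95 10.2
3.75 12 -5 6.4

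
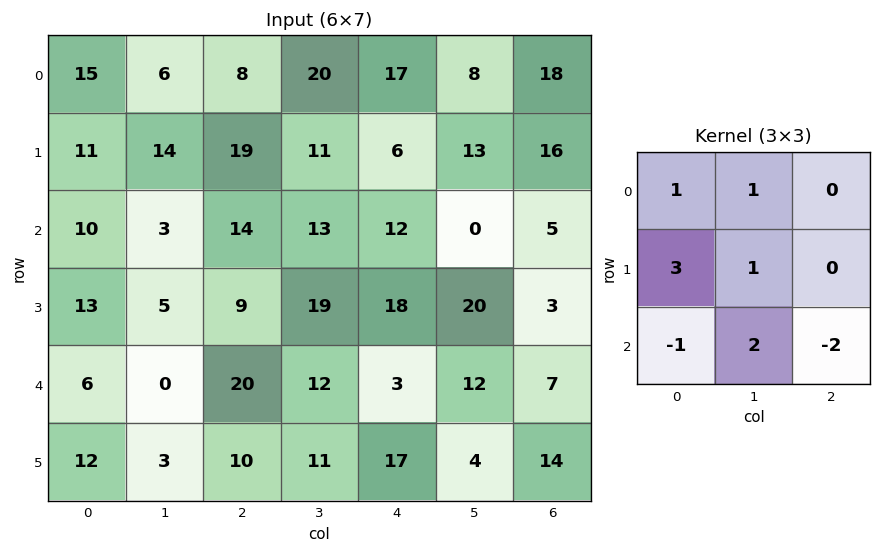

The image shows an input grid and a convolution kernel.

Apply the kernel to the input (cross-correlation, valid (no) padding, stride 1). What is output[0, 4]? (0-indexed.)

34

The receptive field on the input at this output position is [17 8 18 / 6 13 16 / 12 0 5]. Elementwise product with the kernel and sum: 17·1 + 8·1 + 6·3 + 13·1 + 12·-1 + 0·2 + 5·-2.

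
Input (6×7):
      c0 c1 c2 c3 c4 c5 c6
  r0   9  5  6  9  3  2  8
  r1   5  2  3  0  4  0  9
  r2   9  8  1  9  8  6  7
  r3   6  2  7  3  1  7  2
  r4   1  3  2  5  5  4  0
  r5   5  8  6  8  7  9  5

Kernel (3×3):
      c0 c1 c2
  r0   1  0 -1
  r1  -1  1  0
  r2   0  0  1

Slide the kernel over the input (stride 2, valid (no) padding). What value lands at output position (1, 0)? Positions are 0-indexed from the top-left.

6

The receptive field on the input at this output position is [9 8 1 / 6 2 7 / 1 3 2]. Elementwise product with the kernel and sum: 9·1 + 1·-1 + 6·-1 + 2·1 + 2·1.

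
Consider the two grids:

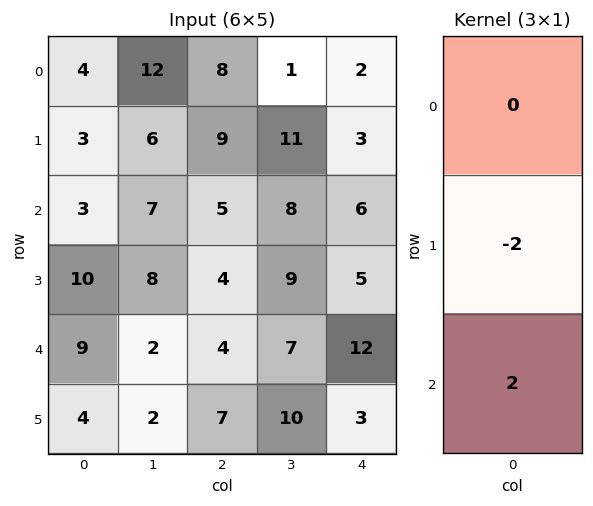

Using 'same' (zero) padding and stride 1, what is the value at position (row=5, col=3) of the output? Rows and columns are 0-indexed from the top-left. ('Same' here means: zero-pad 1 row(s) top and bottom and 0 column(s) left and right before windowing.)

The receptive field on the zero-padded input at this output position is [7 / 10 / 0]. Elementwise product with the kernel and sum: 10·-2 + 0·2.

-20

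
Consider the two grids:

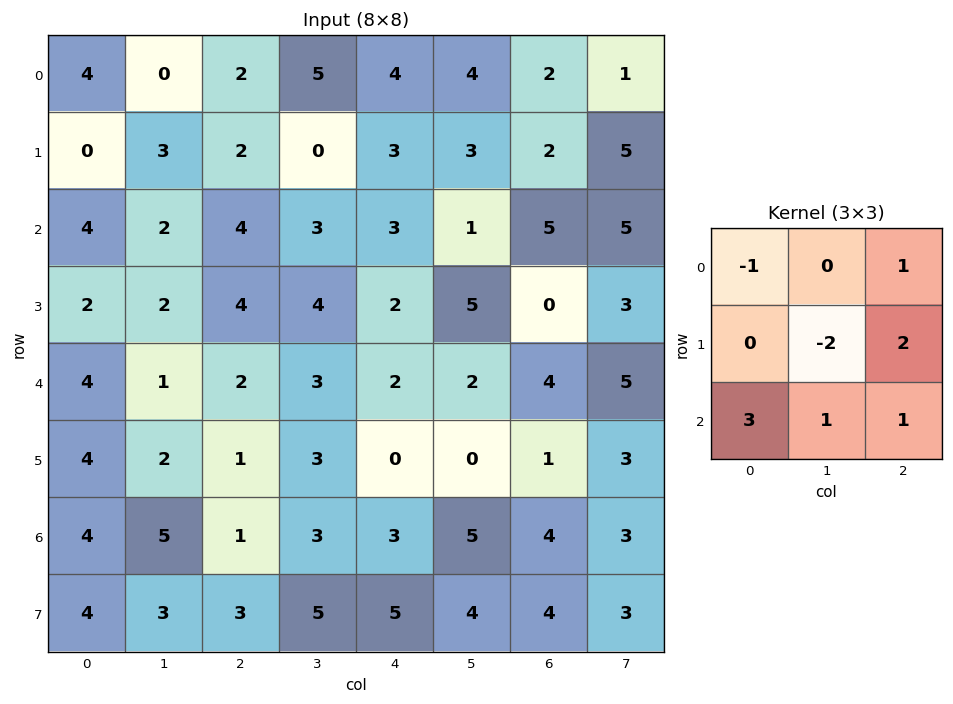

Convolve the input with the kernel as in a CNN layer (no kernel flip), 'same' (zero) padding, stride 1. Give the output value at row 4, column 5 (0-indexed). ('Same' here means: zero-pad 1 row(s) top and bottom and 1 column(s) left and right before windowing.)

3

The receptive field on the zero-padded input at this output position is [2 5 0 / 2 2 4 / 0 0 1]. Elementwise product with the kernel and sum: 2·-1 + 0·1 + 2·-2 + 4·2 + 0·3 + 0·1 + 1·1.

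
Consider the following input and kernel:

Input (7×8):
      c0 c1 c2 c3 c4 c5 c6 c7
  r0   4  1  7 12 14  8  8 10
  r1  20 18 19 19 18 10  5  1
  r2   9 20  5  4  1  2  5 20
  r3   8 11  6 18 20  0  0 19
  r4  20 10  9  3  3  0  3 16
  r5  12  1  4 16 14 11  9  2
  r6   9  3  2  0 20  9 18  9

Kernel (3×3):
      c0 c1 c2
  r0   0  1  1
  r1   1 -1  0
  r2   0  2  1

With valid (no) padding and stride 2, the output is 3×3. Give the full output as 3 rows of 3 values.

Output[0,0]: The receptive field on the input at this output position is [4 1 7 / 20 18 19 / 9 20 5]. Elementwise product with the kernel and sum: 1·1 + 7·1 + 20·1 + 18·-1 + 20·2 + 5·1.
Output[0,1]: The receptive field on the input at this output position is [7 12 14 / 19 19 18 / 5 4 1]. Elementwise product with the kernel and sum: 12·1 + 14·1 + 19·1 + 19·-1 + 4·2 + 1·1.

55 35 33
51 2 30
38 14 42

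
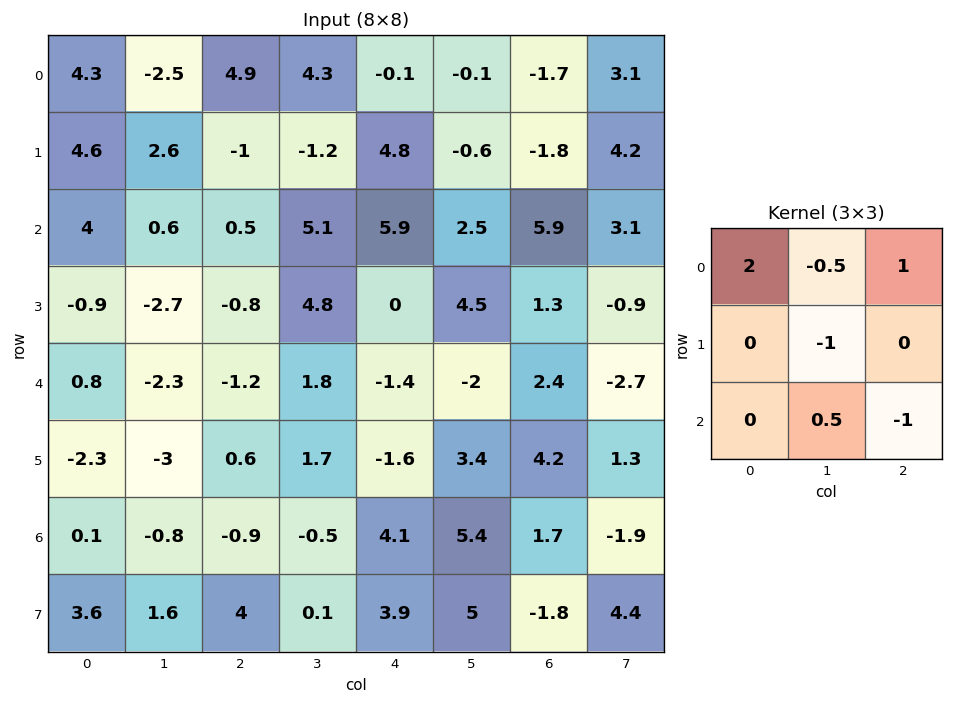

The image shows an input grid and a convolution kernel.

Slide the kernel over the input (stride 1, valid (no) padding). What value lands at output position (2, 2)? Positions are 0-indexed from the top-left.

1.85

The receptive field on the input at this output position is [0.5 5.1 5.9 / -0.8 4.8 0 / -1.2 1.8 -1.4]. Elementwise product with the kernel and sum: 0.5·2 + 5.1·-0.5 + 5.9·1 + 4.8·-1 + 1.8·0.5 + -1.4·-1.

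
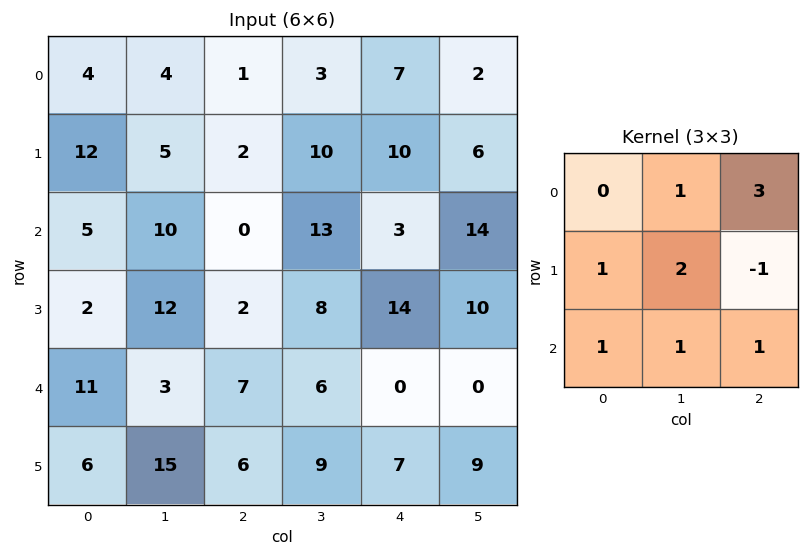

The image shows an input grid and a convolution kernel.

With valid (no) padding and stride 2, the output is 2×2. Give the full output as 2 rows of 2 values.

42 52
55 39

Output[0,0]: The receptive field on the input at this output position is [4 4 1 / 12 5 2 / 5 10 0]. Elementwise product with the kernel and sum: 4·1 + 1·3 + 12·1 + 5·2 + 2·-1 + 5·1 + 10·1 + 0·1.
Output[0,1]: The receptive field on the input at this output position is [1 3 7 / 2 10 10 / 0 13 3]. Elementwise product with the kernel and sum: 3·1 + 7·3 + 2·1 + 10·2 + 10·-1 + 0·1 + 13·1 + 3·1.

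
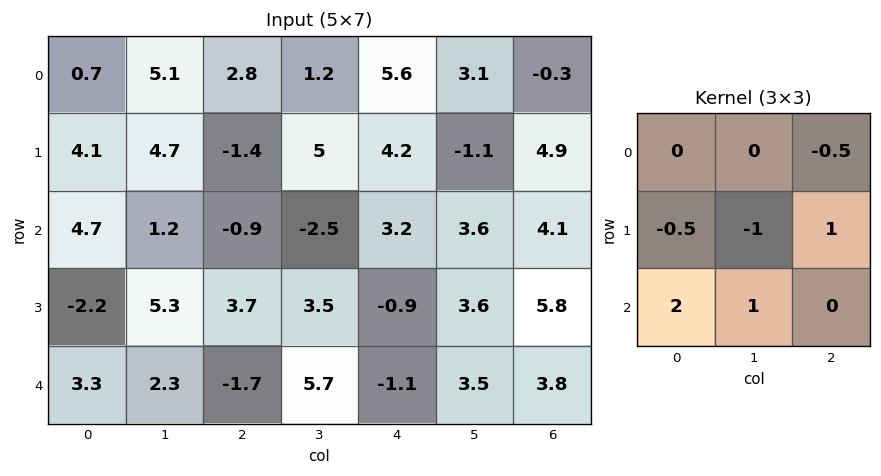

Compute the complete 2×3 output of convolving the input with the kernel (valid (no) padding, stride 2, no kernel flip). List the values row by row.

Output[0,0]: The receptive field on the input at this output position is [0.7 5.1 2.8 / 4.1 4.7 -1.4 / 4.7 1.2 -0.9]. Elementwise product with the kernel and sum: 2.8·-0.5 + 4.1·-0.5 + 4.7·-1 + -1.4·1 + 4.7·2 + 1.2·1.
Output[0,1]: The receptive field on the input at this output position is [2.8 1.2 5.6 / -1.4 5 4.2 / -0.9 -2.5 3.2]. Elementwise product with the kernel and sum: 5.6·-0.5 + -1.4·-0.5 + 5·-1 + 4.2·1 + -0.9·2 + -2.5·1.

1.05 -7.2 14.05
8.85 -5.55 1.9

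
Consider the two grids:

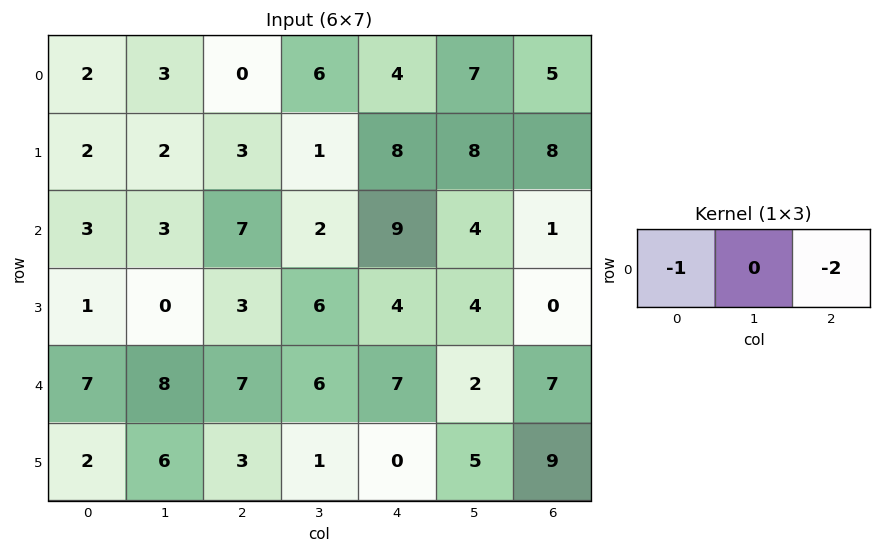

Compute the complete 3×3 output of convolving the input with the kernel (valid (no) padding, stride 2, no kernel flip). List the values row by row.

-2 -8 -14
-17 -25 -11
-21 -21 -21

Output[0,0]: The receptive field on the input at this output position is [2 3 0]. Elementwise product with the kernel and sum: 2·-1 + 0·-2.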